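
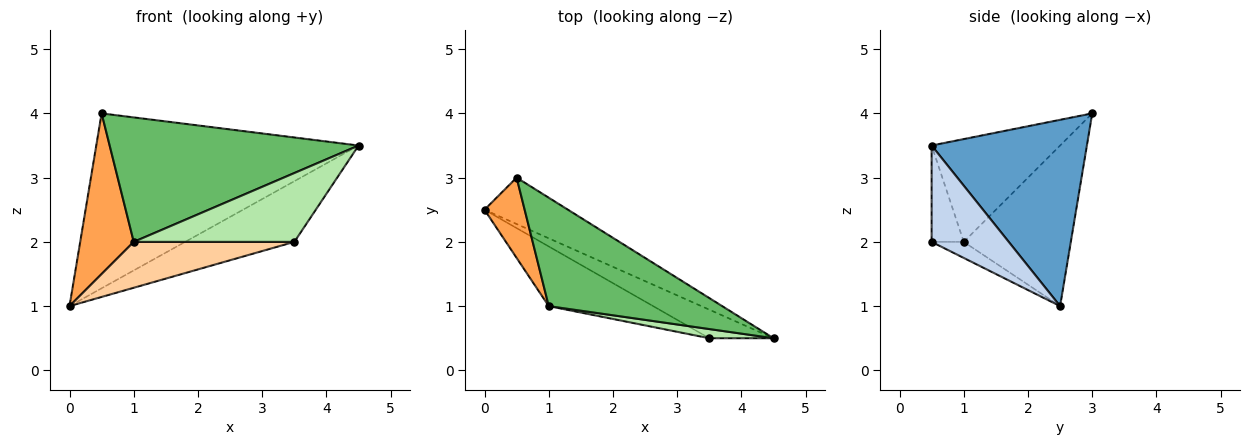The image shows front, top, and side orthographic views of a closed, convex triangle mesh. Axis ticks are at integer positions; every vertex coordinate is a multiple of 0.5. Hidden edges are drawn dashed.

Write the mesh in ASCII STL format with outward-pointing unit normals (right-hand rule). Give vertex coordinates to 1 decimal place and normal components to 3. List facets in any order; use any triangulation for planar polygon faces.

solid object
 facet normal 0.497 0.839 -0.223
  outer loop
   vertex 0.5 3.0 4.0
   vertex 4.5 0.5 3.5
   vertex 0.0 2.5 1.0
  endloop
 endfacet
 facet normal 0.538 0.763 -0.359
  outer loop
   vertex 3.5 0.5 2.0
   vertex 0.0 2.5 1.0
   vertex 4.5 0.5 3.5
  endloop
 endfacet
 facet normal -0.873 -0.436 0.218
  outer loop
   vertex 1.0 1.0 2.0
   vertex 0.5 3.0 4.0
   vertex 0.0 2.5 1.0
  endloop
 endfacet
 facet normal -0.121 -0.605 -0.787
  outer loop
   vertex 1.0 1.0 2.0
   vertex 0.0 2.5 1.0
   vertex 3.5 0.5 2.0
  endloop
 endfacet
 facet normal -0.363 -0.703 0.612
  outer loop
   vertex 1.0 1.0 2.0
   vertex 4.5 0.5 3.5
   vertex 0.5 3.0 4.0
  endloop
 endfacet
 facet normal -0.194 -0.972 0.130
  outer loop
   vertex 1.0 1.0 2.0
   vertex 3.5 0.5 2.0
   vertex 4.5 0.5 3.5
  endloop
 endfacet
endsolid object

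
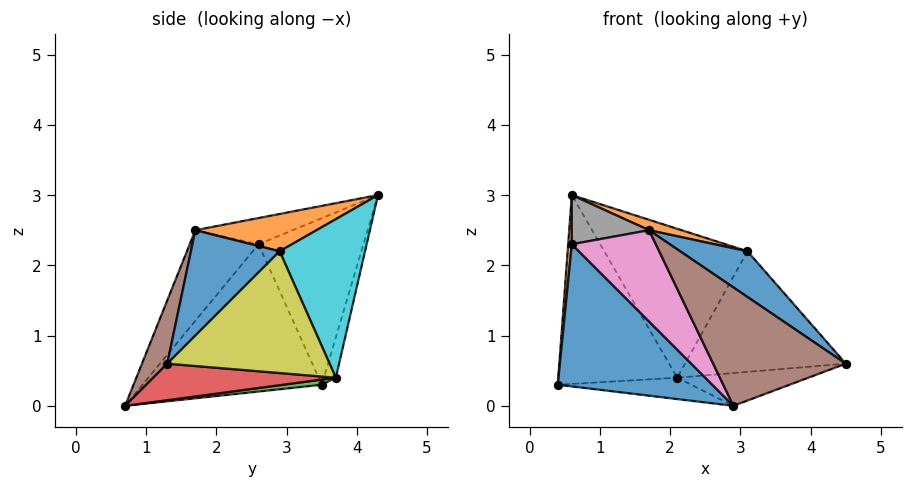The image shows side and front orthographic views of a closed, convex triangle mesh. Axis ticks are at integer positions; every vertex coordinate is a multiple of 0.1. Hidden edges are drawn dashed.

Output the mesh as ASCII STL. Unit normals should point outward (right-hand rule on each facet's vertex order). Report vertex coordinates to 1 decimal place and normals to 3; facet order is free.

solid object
 facet normal -0.740 -0.638 -0.213
  outer loop
   vertex 0.6 2.6 2.3
   vertex 0.4 3.5 0.3
   vertex 2.9 0.7 0.0
  endloop
 endfacet
 facet normal -0.996 -0.035 0.084
  outer loop
   vertex 0.6 2.6 2.3
   vertex 0.6 4.3 3.0
   vertex 0.4 3.5 0.3
  endloop
 endfacet
 facet normal 0.041 0.143 -0.989
  outer loop
   vertex 2.1 3.7 0.4
   vertex 2.9 0.7 0.0
   vertex 0.4 3.5 0.3
  endloop
 endfacet
 facet normal 0.278 0.199 -0.940
  outer loop
   vertex 2.1 3.7 0.4
   vertex 4.5 1.3 0.6
   vertex 2.9 0.7 0.0
  endloop
 endfacet
 facet normal -0.096 0.956 -0.276
  outer loop
   vertex 2.1 3.7 0.4
   vertex 0.4 3.5 0.3
   vertex 0.6 4.3 3.0
  endloop
 endfacet
 facet normal 0.169 -0.885 0.435
  outer loop
   vertex 1.7 1.7 2.5
   vertex 2.9 0.7 0.0
   vertex 4.5 1.3 0.6
  endloop
 endfacet
 facet normal -0.634 -0.773 0.005
  outer loop
   vertex 1.7 1.7 2.5
   vertex 0.6 2.6 2.3
   vertex 2.9 0.7 0.0
  endloop
 endfacet
 facet normal -0.432 -0.343 0.834
  outer loop
   vertex 1.7 1.7 2.5
   vertex 0.6 4.3 3.0
   vertex 0.6 2.6 2.3
  endloop
 endfacet
 facet normal 0.708 0.701 -0.082
  outer loop
   vertex 3.1 2.9 2.2
   vertex 4.5 1.3 0.6
   vertex 2.1 3.7 0.4
  endloop
 endfacet
 facet normal 0.510 0.855 0.097
  outer loop
   vertex 3.1 2.9 2.2
   vertex 2.1 3.7 0.4
   vertex 0.6 4.3 3.0
  endloop
 endfacet
 facet normal 0.485 -0.368 0.793
  outer loop
   vertex 3.1 2.9 2.2
   vertex 1.7 1.7 2.5
   vertex 4.5 1.3 0.6
  endloop
 endfacet
 facet normal 0.267 -0.072 0.961
  outer loop
   vertex 3.1 2.9 2.2
   vertex 0.6 4.3 3.0
   vertex 1.7 1.7 2.5
  endloop
 endfacet
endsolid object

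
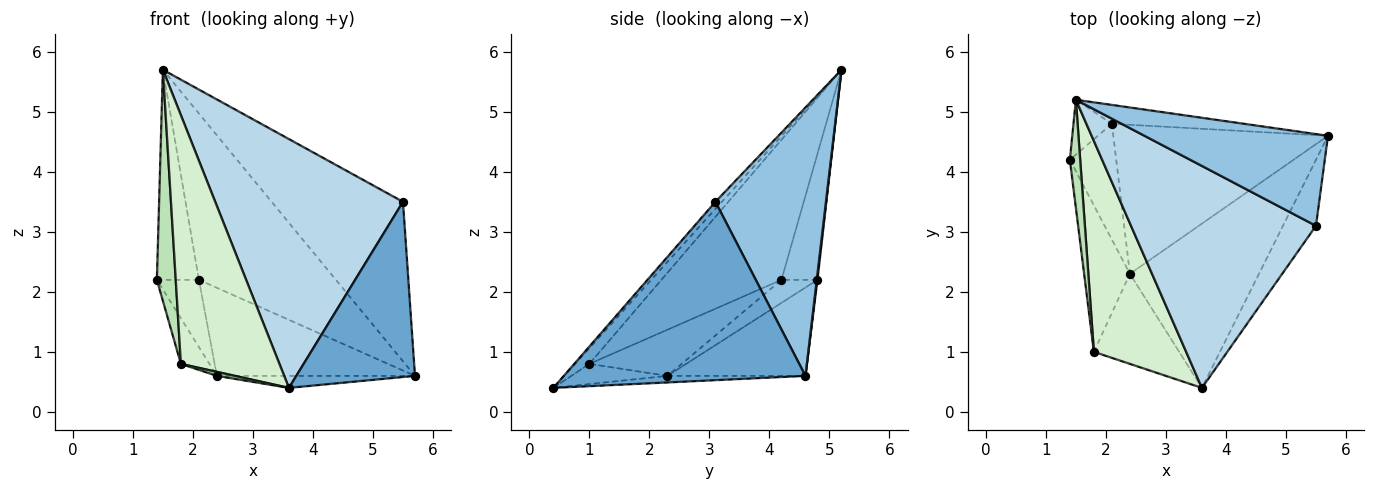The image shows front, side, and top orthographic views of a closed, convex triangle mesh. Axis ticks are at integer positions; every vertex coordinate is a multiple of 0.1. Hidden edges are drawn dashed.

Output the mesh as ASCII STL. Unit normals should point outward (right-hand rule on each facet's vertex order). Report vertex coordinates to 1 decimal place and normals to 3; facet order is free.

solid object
 facet normal 0.885 -0.435 -0.164
  outer loop
   vertex 5.5 3.1 3.5
   vertex 3.6 0.4 0.4
   vertex 5.7 4.6 0.6
  endloop
 endfacet
 facet normal 0.589 0.700 0.403
  outer loop
   vertex 5.5 3.1 3.5
   vertex 5.7 4.6 0.6
   vertex 1.5 5.2 5.7
  endloop
 endfacet
 facet normal -0.026 -0.746 0.665
  outer loop
   vertex 5.5 3.1 3.5
   vertex 1.5 5.2 5.7
   vertex 3.6 0.4 0.4
  endloop
 endfacet
 facet normal -0.051 0.073 -0.996
  outer loop
   vertex 2.4 2.3 0.6
   vertex 5.7 4.6 0.6
   vertex 3.6 0.4 0.4
  endloop
 endfacet
 facet normal -0.638 0.745 -0.195
  outer loop
   vertex 2.1 4.8 2.2
   vertex 1.4 4.2 2.2
   vertex 1.5 5.2 5.7
  endloop
 endfacet
 facet normal 0.005 0.994 -0.113
  outer loop
   vertex 2.1 4.8 2.2
   vertex 1.5 5.2 5.7
   vertex 5.7 4.6 0.6
  endloop
 endfacet
 facet normal -0.395 0.461 -0.795
  outer loop
   vertex 2.1 4.8 2.2
   vertex 2.4 2.3 0.6
   vertex 1.4 4.2 2.2
  endloop
 endfacet
 facet normal -0.334 0.479 -0.812
  outer loop
   vertex 2.1 4.8 2.2
   vertex 5.7 4.6 0.6
   vertex 2.4 2.3 0.6
  endloop
 endfacet
 facet normal -0.693 0.214 -0.688
  outer loop
   vertex 1.8 1.0 0.8
   vertex 1.4 4.2 2.2
   vertex 2.4 2.3 0.6
  endloop
 endfacet
 facet normal -0.230 -0.043 -0.972
  outer loop
   vertex 1.8 1.0 0.8
   vertex 2.4 2.3 0.6
   vertex 3.6 0.4 0.4
  endloop
 endfacet
 facet normal -0.985 -0.155 0.072
  outer loop
   vertex 1.8 1.0 0.8
   vertex 1.5 5.2 5.7
   vertex 1.4 4.2 2.2
  endloop
 endfacet
 facet normal -0.110 -0.758 0.643
  outer loop
   vertex 1.8 1.0 0.8
   vertex 3.6 0.4 0.4
   vertex 1.5 5.2 5.7
  endloop
 endfacet
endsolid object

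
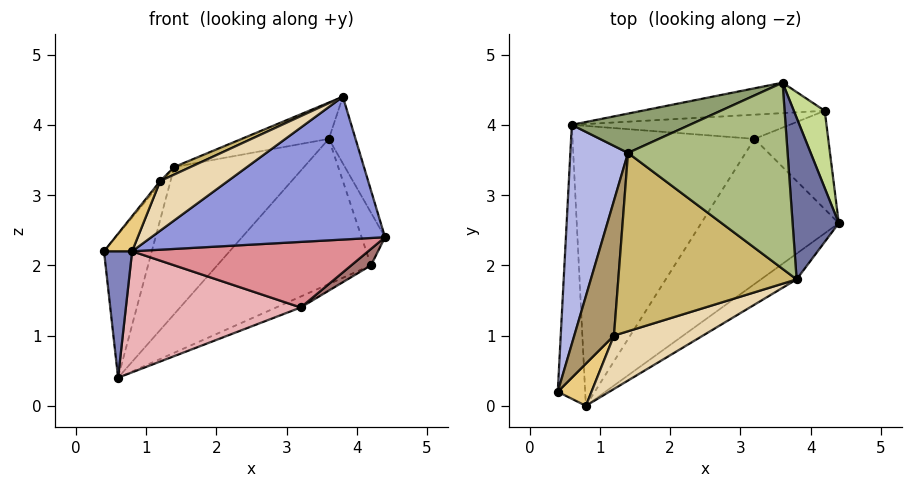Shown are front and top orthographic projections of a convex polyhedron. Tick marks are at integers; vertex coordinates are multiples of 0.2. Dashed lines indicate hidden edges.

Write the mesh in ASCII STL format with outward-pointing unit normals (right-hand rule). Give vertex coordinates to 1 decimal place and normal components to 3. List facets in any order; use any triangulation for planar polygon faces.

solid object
 facet normal 0.932 0.138 0.335
  outer loop
   vertex 3.8 1.8 4.4
   vertex 4.4 2.6 2.4
   vertex 3.6 4.6 3.8
  endloop
 endfacet
 facet normal -0.205 -0.410 -0.889
  outer loop
   vertex 0.8 0.0 2.2
   vertex 0.4 0.2 2.2
   vertex 0.6 4.0 0.4
  endloop
 endfacet
 facet normal 0.585 -0.798 -0.144
  outer loop
   vertex 0.8 0.0 2.2
   vertex 4.4 2.6 2.4
   vertex 3.8 1.8 4.4
  endloop
 endfacet
 facet normal -0.944 0.180 0.276
  outer loop
   vertex 1.4 3.6 3.4
   vertex 0.6 4.0 0.4
   vertex 0.4 0.2 2.2
  endloop
 endfacet
 facet normal -0.437 0.869 0.232
  outer loop
   vertex 1.4 3.6 3.4
   vertex 3.6 4.6 3.8
   vertex 0.6 4.0 0.4
  endloop
 endfacet
 facet normal -0.257 0.185 0.949
  outer loop
   vertex 1.4 3.6 3.4
   vertex 3.8 1.8 4.4
   vertex 3.6 4.6 3.8
  endloop
 endfacet
 facet normal 0.944 0.186 0.273
  outer loop
   vertex 4.2 4.2 2.0
   vertex 3.6 4.6 3.8
   vertex 4.4 2.6 2.4
  endloop
 endfacet
 facet normal 0.037 0.978 -0.205
  outer loop
   vertex 4.2 4.2 2.0
   vertex 0.6 4.0 0.4
   vertex 3.6 4.6 3.8
  endloop
 endfacet
 facet normal -0.786 0.013 0.618
  outer loop
   vertex 1.2 1.0 3.2
   vertex 1.4 3.6 3.4
   vertex 0.4 0.2 2.2
  endloop
 endfacet
 facet normal -0.409 -0.039 0.912
  outer loop
   vertex 1.2 1.0 3.2
   vertex 3.8 1.8 4.4
   vertex 1.4 3.6 3.4
  endloop
 endfacet
 facet normal -0.305 -0.610 0.732
  outer loop
   vertex 1.2 1.0 3.2
   vertex 0.4 0.2 2.2
   vertex 0.8 0.0 2.2
  endloop
 endfacet
 facet normal -0.127 -0.675 0.726
  outer loop
   vertex 1.2 1.0 3.2
   vertex 0.8 0.0 2.2
   vertex 3.8 1.8 4.4
  endloop
 endfacet
 facet normal 0.549 -0.137 -0.824
  outer loop
   vertex 3.2 3.8 1.4
   vertex 4.2 4.2 2.0
   vertex 4.4 2.6 2.4
  endloop
 endfacet
 facet normal 0.357 0.384 -0.851
  outer loop
   vertex 3.2 3.8 1.4
   vertex 0.6 4.0 0.4
   vertex 4.2 4.2 2.0
  endloop
 endfacet
 facet normal 0.329 -0.389 -0.861
  outer loop
   vertex 3.2 3.8 1.4
   vertex 4.4 2.6 2.4
   vertex 0.8 0.0 2.2
  endloop
 endfacet
 facet normal 0.307 -0.378 -0.874
  outer loop
   vertex 3.2 3.8 1.4
   vertex 0.8 0.0 2.2
   vertex 0.6 4.0 0.4
  endloop
 endfacet
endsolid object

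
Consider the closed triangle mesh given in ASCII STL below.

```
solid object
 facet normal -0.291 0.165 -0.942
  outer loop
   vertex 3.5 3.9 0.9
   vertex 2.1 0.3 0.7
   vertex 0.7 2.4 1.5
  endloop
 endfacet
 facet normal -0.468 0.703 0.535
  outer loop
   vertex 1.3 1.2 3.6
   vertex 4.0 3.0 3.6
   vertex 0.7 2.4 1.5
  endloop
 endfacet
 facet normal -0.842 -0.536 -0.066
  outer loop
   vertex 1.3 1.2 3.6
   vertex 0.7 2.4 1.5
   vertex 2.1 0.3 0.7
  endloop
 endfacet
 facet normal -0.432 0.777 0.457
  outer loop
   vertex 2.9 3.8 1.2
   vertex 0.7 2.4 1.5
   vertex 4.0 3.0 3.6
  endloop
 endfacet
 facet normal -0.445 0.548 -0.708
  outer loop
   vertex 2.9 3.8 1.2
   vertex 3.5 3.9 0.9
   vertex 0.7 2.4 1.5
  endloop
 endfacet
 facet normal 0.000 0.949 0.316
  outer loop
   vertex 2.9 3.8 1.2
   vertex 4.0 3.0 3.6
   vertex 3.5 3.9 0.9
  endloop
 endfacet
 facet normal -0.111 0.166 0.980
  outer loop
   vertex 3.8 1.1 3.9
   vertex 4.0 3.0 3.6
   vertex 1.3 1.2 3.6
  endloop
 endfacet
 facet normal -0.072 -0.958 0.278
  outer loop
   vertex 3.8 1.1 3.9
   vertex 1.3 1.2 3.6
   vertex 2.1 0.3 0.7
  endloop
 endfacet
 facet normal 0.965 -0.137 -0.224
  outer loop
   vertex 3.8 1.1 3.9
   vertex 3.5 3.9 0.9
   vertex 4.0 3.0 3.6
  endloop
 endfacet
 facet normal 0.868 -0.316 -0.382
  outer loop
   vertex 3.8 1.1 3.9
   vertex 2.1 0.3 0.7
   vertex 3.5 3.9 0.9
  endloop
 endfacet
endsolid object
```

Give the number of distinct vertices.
7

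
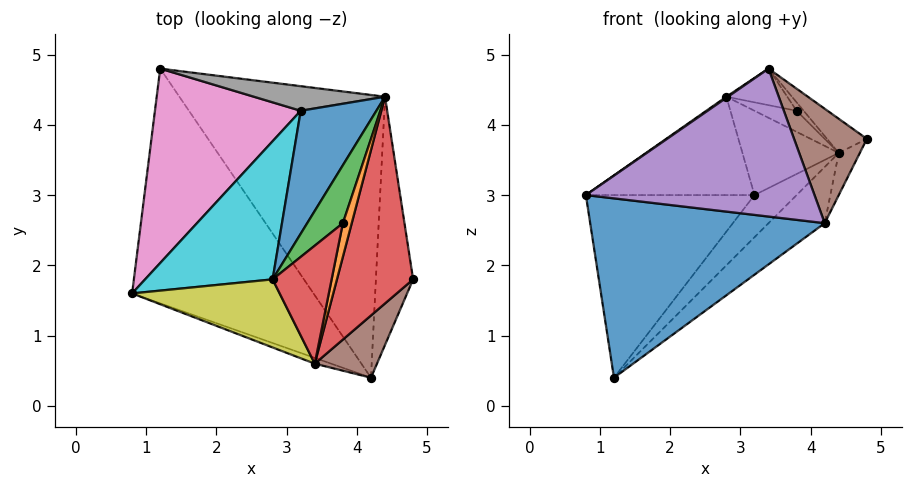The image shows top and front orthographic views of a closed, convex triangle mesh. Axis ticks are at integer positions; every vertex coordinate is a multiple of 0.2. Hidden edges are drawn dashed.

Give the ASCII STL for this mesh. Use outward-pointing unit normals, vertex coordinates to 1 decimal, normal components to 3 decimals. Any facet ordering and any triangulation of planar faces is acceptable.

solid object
 facet normal -0.294 -0.580 -0.759
  outer loop
   vertex 4.2 0.4 2.6
   vertex 0.8 1.6 3.0
   vertex 1.2 4.8 0.4
  endloop
 endfacet
 facet normal 0.845 0.089 -0.527
  outer loop
   vertex 4.4 4.4 3.6
   vertex 4.8 1.8 3.8
   vertex 4.2 0.4 2.6
  endloop
 endfacet
 facet normal 0.709 0.137 -0.692
  outer loop
   vertex 4.4 4.4 3.6
   vertex 4.2 0.4 2.6
   vertex 1.2 4.8 0.4
  endloop
 endfacet
 facet normal 0.492 0.142 0.859
  outer loop
   vertex 3.4 0.6 4.8
   vertex 4.8 1.8 3.8
   vertex 4.4 4.4 3.6
  endloop
 endfacet
 facet normal -0.336 -0.941 -0.037
  outer loop
   vertex 3.4 0.6 4.8
   vertex 0.8 1.6 3.0
   vertex 4.2 0.4 2.6
  endloop
 endfacet
 facet normal 0.738 -0.593 0.322
  outer loop
   vertex 3.4 0.6 4.8
   vertex 4.2 0.4 2.6
   vertex 4.8 1.8 3.8
  endloop
 endfacet
 facet normal -0.596 0.550 0.585
  outer loop
   vertex 3.2 4.2 3.0
   vertex 1.2 4.8 0.4
   vertex 0.8 1.6 3.0
  endloop
 endfacet
 facet normal -0.368 0.803 0.468
  outer loop
   vertex 3.2 4.2 3.0
   vertex 4.4 4.4 3.6
   vertex 1.2 4.8 0.4
  endloop
 endfacet
 facet normal -0.573 -0.013 0.820
  outer loop
   vertex 2.8 1.8 4.4
   vertex 0.8 1.6 3.0
   vertex 3.4 0.6 4.8
  endloop
 endfacet
 facet normal -0.532 0.491 0.690
  outer loop
   vertex 2.8 1.8 4.4
   vertex 3.2 4.2 3.0
   vertex 0.8 1.6 3.0
  endloop
 endfacet
 facet normal -0.452 0.504 0.736
  outer loop
   vertex 2.8 1.8 4.4
   vertex 4.4 4.4 3.6
   vertex 3.2 4.2 3.0
  endloop
 endfacet
 facet normal 0.236 0.236 0.943
  outer loop
   vertex 3.8 2.6 4.2
   vertex 3.4 0.6 4.8
   vertex 4.4 4.4 3.6
  endloop
 endfacet
 facet normal -0.085 0.341 0.936
  outer loop
   vertex 3.8 2.6 4.2
   vertex 4.4 4.4 3.6
   vertex 2.8 1.8 4.4
  endloop
 endfacet
 facet normal -0.045 0.295 0.954
  outer loop
   vertex 3.8 2.6 4.2
   vertex 2.8 1.8 4.4
   vertex 3.4 0.6 4.8
  endloop
 endfacet
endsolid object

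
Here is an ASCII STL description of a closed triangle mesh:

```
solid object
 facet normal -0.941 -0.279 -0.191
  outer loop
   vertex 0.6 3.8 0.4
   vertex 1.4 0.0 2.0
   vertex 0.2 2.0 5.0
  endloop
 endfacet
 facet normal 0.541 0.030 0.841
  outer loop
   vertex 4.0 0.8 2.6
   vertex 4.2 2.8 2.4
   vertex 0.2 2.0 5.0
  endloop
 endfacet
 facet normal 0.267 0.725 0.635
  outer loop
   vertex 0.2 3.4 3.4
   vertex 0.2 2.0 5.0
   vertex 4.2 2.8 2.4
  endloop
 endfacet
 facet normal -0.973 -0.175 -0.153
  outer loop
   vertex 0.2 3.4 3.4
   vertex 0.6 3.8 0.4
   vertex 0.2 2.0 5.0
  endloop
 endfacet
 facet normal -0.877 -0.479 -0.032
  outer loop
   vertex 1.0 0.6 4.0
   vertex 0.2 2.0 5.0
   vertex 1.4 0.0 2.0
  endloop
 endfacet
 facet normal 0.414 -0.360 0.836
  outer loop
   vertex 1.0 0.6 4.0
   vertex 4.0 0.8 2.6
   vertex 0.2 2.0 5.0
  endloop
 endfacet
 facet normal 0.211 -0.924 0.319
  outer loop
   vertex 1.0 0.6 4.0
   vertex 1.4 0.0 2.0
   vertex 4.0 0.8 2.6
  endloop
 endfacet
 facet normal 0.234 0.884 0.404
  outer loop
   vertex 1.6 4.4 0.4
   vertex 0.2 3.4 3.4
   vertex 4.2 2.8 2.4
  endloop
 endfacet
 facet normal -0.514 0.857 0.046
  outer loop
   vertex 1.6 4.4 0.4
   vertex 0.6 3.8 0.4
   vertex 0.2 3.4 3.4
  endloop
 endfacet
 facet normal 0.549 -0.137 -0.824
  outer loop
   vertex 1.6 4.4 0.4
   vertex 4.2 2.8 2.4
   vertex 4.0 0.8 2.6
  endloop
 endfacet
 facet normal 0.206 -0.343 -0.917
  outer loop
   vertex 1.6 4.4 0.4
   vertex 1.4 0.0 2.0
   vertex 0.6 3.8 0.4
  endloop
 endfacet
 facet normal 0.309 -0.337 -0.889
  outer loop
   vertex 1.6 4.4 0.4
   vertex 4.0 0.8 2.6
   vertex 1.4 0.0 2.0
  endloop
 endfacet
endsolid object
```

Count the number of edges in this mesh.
18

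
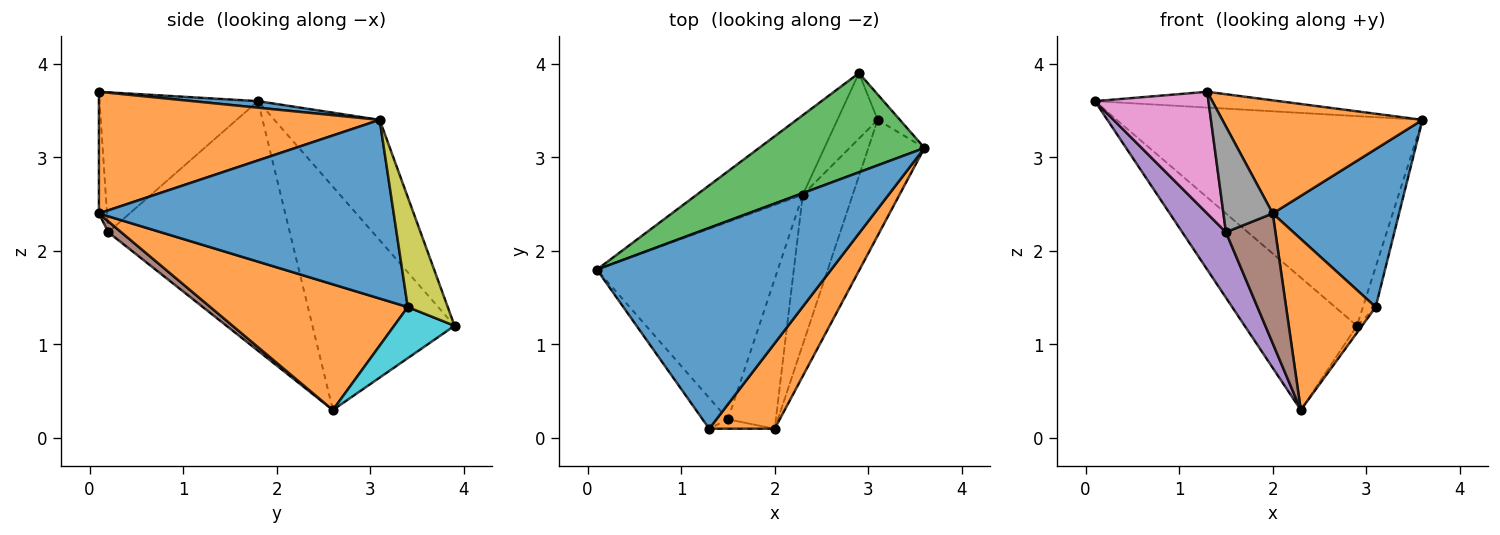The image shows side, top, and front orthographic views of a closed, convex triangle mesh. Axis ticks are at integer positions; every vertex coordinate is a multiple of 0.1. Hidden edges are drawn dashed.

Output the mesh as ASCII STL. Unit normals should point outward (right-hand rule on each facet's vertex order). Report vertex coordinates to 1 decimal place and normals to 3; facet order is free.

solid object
 facet normal 0.028 0.078 0.997
  outer loop
   vertex 1.3 0.1 3.7
   vertex 3.6 3.1 3.4
   vertex 0.1 1.8 3.6
  endloop
 endfacet
 facet normal 0.746 -0.532 0.402
  outer loop
   vertex 1.3 0.1 3.7
   vertex 2.0 0.1 2.4
   vertex 3.6 3.1 3.4
  endloop
 endfacet
 facet normal -0.297 0.863 0.408
  outer loop
   vertex 2.9 3.9 1.2
   vertex 0.1 1.8 3.6
   vertex 3.6 3.1 3.4
  endloop
 endfacet
 facet normal -0.735 0.581 -0.349
  outer loop
   vertex 2.9 3.9 1.2
   vertex 2.3 2.6 0.3
   vertex 0.1 1.8 3.6
  endloop
 endfacet
 facet normal -0.795 -0.191 -0.576
  outer loop
   vertex 1.5 0.2 2.2
   vertex 0.1 1.8 3.6
   vertex 2.3 2.6 0.3
  endloop
 endfacet
 facet normal 0.169 -0.646 -0.745
  outer loop
   vertex 1.5 0.2 2.2
   vertex 2.3 2.6 0.3
   vertex 2.0 0.1 2.4
  endloop
 endfacet
 facet normal -0.804 -0.576 -0.146
  outer loop
   vertex 1.5 0.2 2.2
   vertex 1.3 0.1 3.7
   vertex 0.1 1.8 3.6
  endloop
 endfacet
 facet normal -0.162 -0.983 -0.087
  outer loop
   vertex 1.5 0.2 2.2
   vertex 2.0 0.1 2.4
   vertex 1.3 0.1 3.7
  endloop
 endfacet
 facet normal 0.935 0.299 -0.189
  outer loop
   vertex 3.1 3.4 1.4
   vertex 2.9 3.9 1.2
   vertex 3.6 3.1 3.4
  endloop
 endfacet
 facet normal 0.783 0.066 -0.618
  outer loop
   vertex 3.1 3.4 1.4
   vertex 2.3 2.6 0.3
   vertex 2.9 3.9 1.2
  endloop
 endfacet
 facet normal 0.883 -0.378 -0.278
  outer loop
   vertex 3.1 3.4 1.4
   vertex 3.6 3.1 3.4
   vertex 2.0 0.1 2.4
  endloop
 endfacet
 facet normal 0.856 -0.389 -0.340
  outer loop
   vertex 3.1 3.4 1.4
   vertex 2.0 0.1 2.4
   vertex 2.3 2.6 0.3
  endloop
 endfacet
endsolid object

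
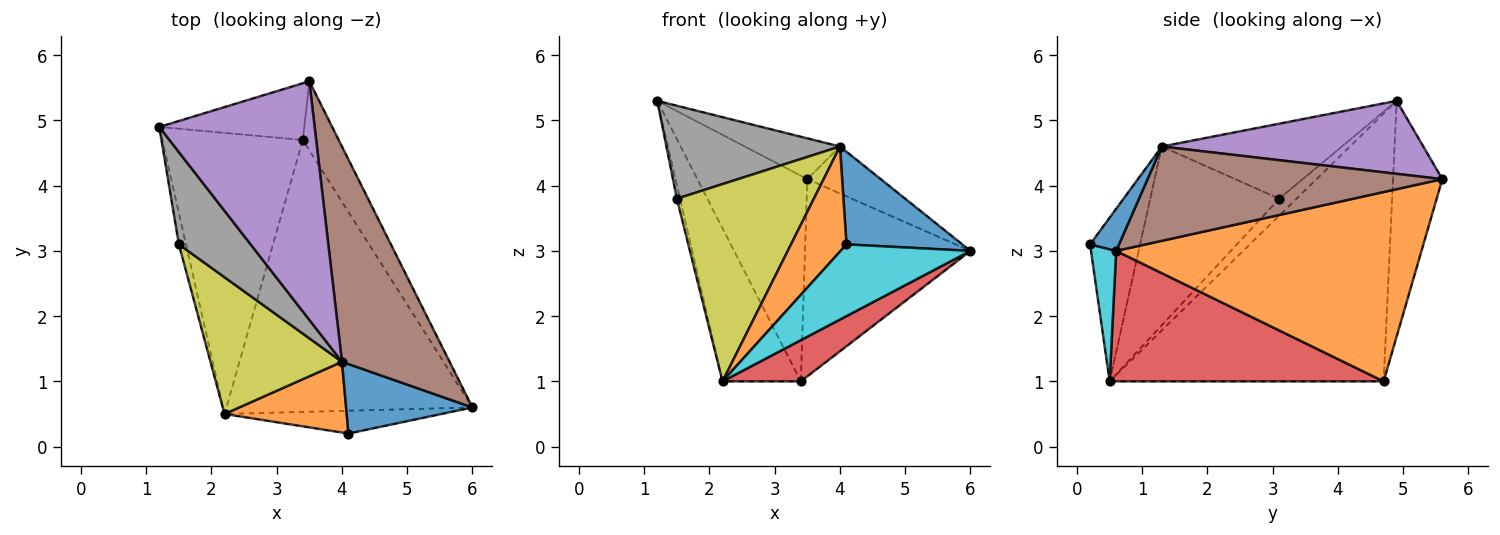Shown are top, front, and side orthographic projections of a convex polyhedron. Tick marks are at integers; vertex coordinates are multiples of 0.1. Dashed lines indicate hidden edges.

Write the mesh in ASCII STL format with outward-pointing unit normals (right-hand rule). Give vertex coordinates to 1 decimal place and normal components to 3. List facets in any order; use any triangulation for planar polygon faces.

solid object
 facet normal -0.397 0.885 -0.244
  outer loop
   vertex 3.4 4.7 1.0
   vertex 1.2 4.9 5.3
   vertex 3.5 5.6 4.1
  endloop
 endfacet
 facet normal 0.867 0.470 -0.164
  outer loop
   vertex 3.4 4.7 1.0
   vertex 3.5 5.6 4.1
   vertex 6.0 0.6 3.0
  endloop
 endfacet
 facet normal -0.858 0.245 -0.451
  outer loop
   vertex 2.2 0.5 1.0
   vertex 1.2 4.9 5.3
   vertex 3.4 4.7 1.0
  endloop
 endfacet
 facet normal 0.464 -0.133 -0.876
  outer loop
   vertex 2.2 0.5 1.0
   vertex 3.4 4.7 1.0
   vertex 6.0 0.6 3.0
  endloop
 endfacet
 facet normal 0.420 0.153 0.894
  outer loop
   vertex 4.0 1.3 4.6
   vertex 3.5 5.6 4.1
   vertex 1.2 4.9 5.3
  endloop
 endfacet
 facet normal 0.650 0.162 0.742
  outer loop
   vertex 4.0 1.3 4.6
   vertex 6.0 0.6 3.0
   vertex 3.5 5.6 4.1
  endloop
 endfacet
 facet normal -0.909 0.167 -0.383
  outer loop
   vertex 1.5 3.1 3.8
   vertex 1.2 4.9 5.3
   vertex 2.2 0.5 1.0
  endloop
 endfacet
 facet normal -0.593 -0.572 0.567
  outer loop
   vertex 1.5 3.1 3.8
   vertex 4.0 1.3 4.6
   vertex 1.2 4.9 5.3
  endloop
 endfacet
 facet normal -0.612 -0.650 0.450
  outer loop
   vertex 1.5 3.1 3.8
   vertex 2.2 0.5 1.0
   vertex 4.0 1.3 4.6
  endloop
 endfacet
 facet normal 0.182 -0.937 -0.298
  outer loop
   vertex 4.1 0.2 3.1
   vertex 2.2 0.5 1.0
   vertex 6.0 0.6 3.0
  endloop
 endfacet
 facet normal 0.196 -0.784 0.588
  outer loop
   vertex 4.1 0.2 3.1
   vertex 6.0 0.6 3.0
   vertex 4.0 1.3 4.6
  endloop
 endfacet
 facet normal -0.599 -0.664 0.447
  outer loop
   vertex 4.1 0.2 3.1
   vertex 4.0 1.3 4.6
   vertex 2.2 0.5 1.0
  endloop
 endfacet
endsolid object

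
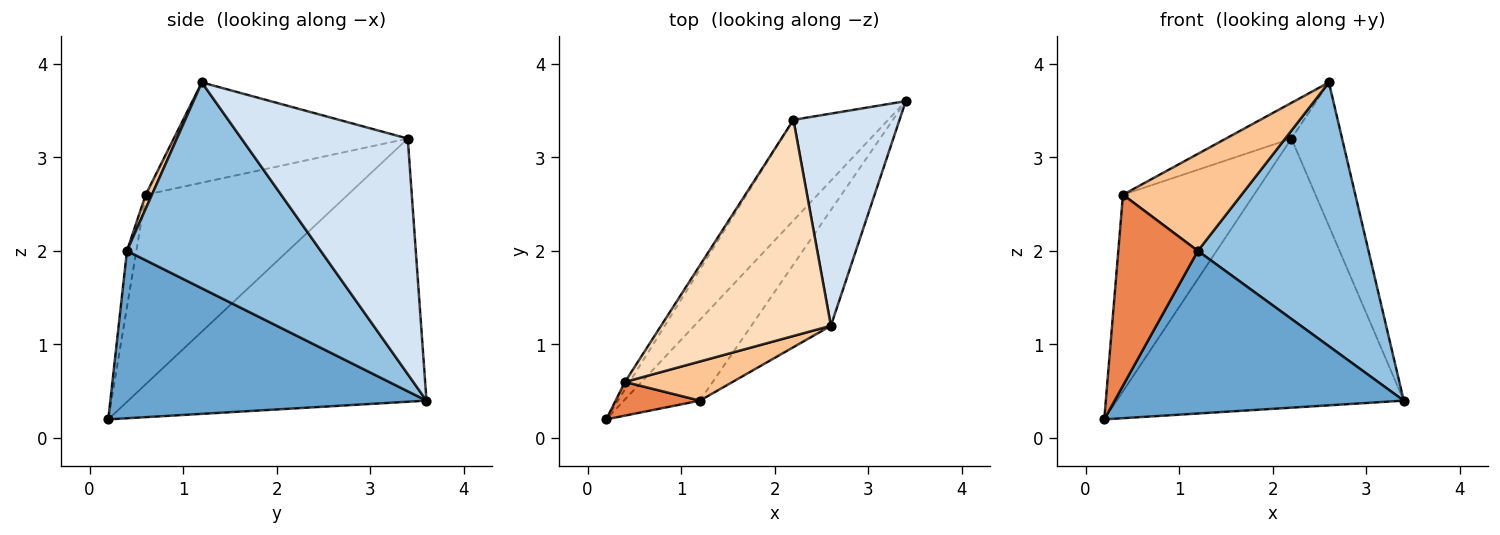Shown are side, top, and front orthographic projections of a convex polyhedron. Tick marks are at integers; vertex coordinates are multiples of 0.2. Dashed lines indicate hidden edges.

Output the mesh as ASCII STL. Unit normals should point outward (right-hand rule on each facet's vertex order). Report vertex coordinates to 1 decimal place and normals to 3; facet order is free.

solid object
 facet normal 0.700 -0.640 -0.318
  outer loop
   vertex 1.2 0.4 2.0
   vertex 0.2 0.2 0.2
   vertex 3.4 3.6 0.4
  endloop
 endfacet
 facet normal 0.721 -0.635 -0.278
  outer loop
   vertex 1.2 0.4 2.0
   vertex 3.4 3.6 0.4
   vertex 2.6 1.2 3.8
  endloop
 endfacet
 facet normal -0.697 0.671 -0.251
  outer loop
   vertex 2.2 3.4 3.2
   vertex 3.4 3.6 0.4
   vertex 0.2 0.2 0.2
  endloop
 endfacet
 facet normal 0.879 0.268 0.396
  outer loop
   vertex 2.2 3.4 3.2
   vertex 2.6 1.2 3.8
   vertex 3.4 3.6 0.4
  endloop
 endfacet
 facet normal -0.115 -0.978 0.173
  outer loop
   vertex 0.4 0.6 2.6
   vertex 0.2 0.2 0.2
   vertex 1.2 0.4 2.0
  endloop
 endfacet
 facet normal -0.839 0.544 -0.021
  outer loop
   vertex 0.4 0.6 2.6
   vertex 2.2 3.4 3.2
   vertex 0.2 0.2 0.2
  endloop
 endfacet
 facet normal 0.049 -0.926 0.374
  outer loop
   vertex 0.4 0.6 2.6
   vertex 1.2 0.4 2.0
   vertex 2.6 1.2 3.8
  endloop
 endfacet
 facet normal -0.503 0.141 0.852
  outer loop
   vertex 0.4 0.6 2.6
   vertex 2.6 1.2 3.8
   vertex 2.2 3.4 3.2
  endloop
 endfacet
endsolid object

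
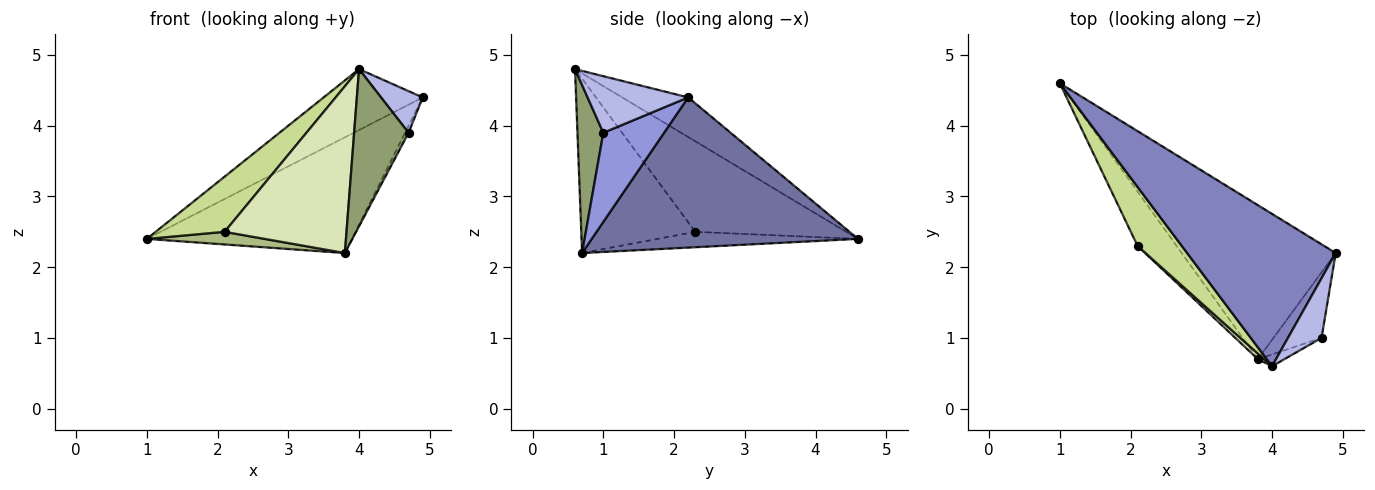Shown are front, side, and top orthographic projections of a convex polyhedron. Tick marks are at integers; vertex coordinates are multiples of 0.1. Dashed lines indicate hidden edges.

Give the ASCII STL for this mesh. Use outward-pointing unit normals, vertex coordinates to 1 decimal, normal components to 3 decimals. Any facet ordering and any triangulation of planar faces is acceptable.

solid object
 facet normal 0.615 0.474 -0.630
  outer loop
   vertex 3.8 0.7 2.2
   vertex 1.0 4.6 2.4
   vertex 4.9 2.2 4.4
  endloop
 endfacet
 facet normal -0.240 0.361 0.901
  outer loop
   vertex 4.0 0.6 4.8
   vertex 4.9 2.2 4.4
   vertex 1.0 4.6 2.4
  endloop
 endfacet
 facet normal 0.879 0.051 -0.474
  outer loop
   vertex 4.7 1.0 3.9
   vertex 3.8 0.7 2.2
   vertex 4.9 2.2 4.4
  endloop
 endfacet
 facet normal 0.810 -0.335 0.481
  outer loop
   vertex 4.7 1.0 3.9
   vertex 4.9 2.2 4.4
   vertex 4.0 0.6 4.8
  endloop
 endfacet
 facet normal 0.428 -0.901 -0.068
  outer loop
   vertex 4.7 1.0 3.9
   vertex 4.0 0.6 4.8
   vertex 3.8 0.7 2.2
  endloop
 endfacet
 facet normal -0.359 -0.211 -0.909
  outer loop
   vertex 2.1 2.3 2.5
   vertex 1.0 4.6 2.4
   vertex 3.8 0.7 2.2
  endloop
 endfacet
 facet normal -0.831 -0.380 0.406
  outer loop
   vertex 2.1 2.3 2.5
   vertex 4.0 0.6 4.8
   vertex 1.0 4.6 2.4
  endloop
 endfacet
 facet normal -0.683 -0.730 0.024
  outer loop
   vertex 2.1 2.3 2.5
   vertex 3.8 0.7 2.2
   vertex 4.0 0.6 4.8
  endloop
 endfacet
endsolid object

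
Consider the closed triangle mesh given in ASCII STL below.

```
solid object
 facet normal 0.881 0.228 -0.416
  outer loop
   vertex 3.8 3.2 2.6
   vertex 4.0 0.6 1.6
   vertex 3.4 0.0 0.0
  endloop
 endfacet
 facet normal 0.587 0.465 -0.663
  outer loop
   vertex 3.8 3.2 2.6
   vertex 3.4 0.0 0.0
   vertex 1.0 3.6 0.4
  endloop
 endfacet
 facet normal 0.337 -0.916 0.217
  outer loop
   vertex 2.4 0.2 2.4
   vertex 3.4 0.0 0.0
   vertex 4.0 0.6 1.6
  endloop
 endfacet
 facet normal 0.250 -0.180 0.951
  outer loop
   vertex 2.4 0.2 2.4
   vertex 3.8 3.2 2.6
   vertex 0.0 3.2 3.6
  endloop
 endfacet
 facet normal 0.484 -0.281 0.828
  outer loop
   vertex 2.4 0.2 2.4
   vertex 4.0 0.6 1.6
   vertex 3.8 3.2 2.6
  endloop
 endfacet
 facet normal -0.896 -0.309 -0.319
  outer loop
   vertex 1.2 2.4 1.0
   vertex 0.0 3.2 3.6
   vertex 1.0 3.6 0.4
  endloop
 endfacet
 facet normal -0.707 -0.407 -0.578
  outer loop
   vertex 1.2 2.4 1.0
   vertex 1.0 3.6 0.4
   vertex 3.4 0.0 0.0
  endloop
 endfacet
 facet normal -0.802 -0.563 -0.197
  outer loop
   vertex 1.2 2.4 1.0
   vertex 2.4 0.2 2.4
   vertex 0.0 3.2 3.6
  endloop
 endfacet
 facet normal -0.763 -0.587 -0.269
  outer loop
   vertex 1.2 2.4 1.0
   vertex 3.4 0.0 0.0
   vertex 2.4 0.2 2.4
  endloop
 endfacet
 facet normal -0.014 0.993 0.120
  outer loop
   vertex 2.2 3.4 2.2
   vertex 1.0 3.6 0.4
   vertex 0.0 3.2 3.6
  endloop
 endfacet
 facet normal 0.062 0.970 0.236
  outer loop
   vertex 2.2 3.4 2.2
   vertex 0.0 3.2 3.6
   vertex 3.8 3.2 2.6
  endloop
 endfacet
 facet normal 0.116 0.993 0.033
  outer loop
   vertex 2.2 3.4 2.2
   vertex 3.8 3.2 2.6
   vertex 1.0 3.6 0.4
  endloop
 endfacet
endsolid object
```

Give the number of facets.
12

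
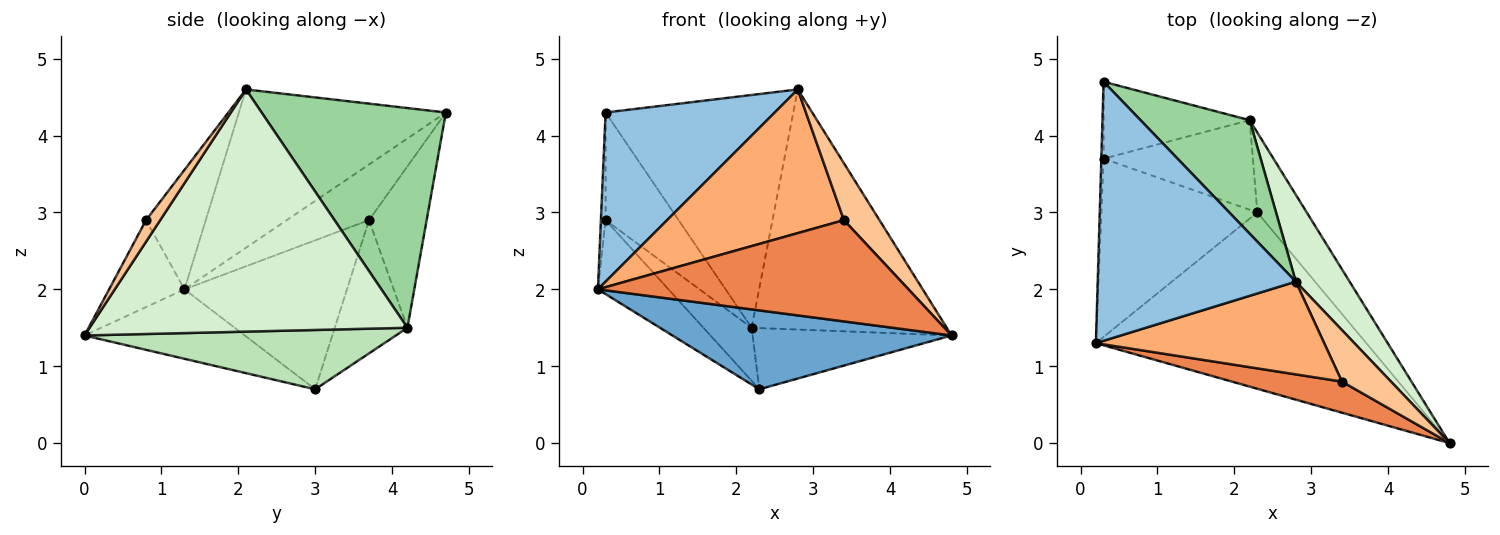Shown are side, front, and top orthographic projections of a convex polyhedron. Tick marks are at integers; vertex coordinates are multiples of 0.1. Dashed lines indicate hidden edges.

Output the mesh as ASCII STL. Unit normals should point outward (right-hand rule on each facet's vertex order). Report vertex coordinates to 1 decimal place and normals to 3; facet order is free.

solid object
 facet normal -0.228 -0.398 -0.889
  outer loop
   vertex 2.3 3.0 0.7
   vertex 4.8 0.0 1.4
   vertex 0.2 1.3 2.0
  endloop
 endfacet
 facet normal -0.556 -0.454 0.696
  outer loop
   vertex 2.8 2.1 4.6
   vertex 0.3 4.7 4.3
   vertex 0.2 1.3 2.0
  endloop
 endfacet
 facet normal -0.998 0.057 -0.041
  outer loop
   vertex 0.3 3.7 2.9
   vertex 0.2 1.3 2.0
   vertex 0.3 4.7 4.3
  endloop
 endfacet
 facet normal -0.661 0.287 -0.693
  outer loop
   vertex 0.3 3.7 2.9
   vertex 2.3 3.0 0.7
   vertex 0.2 1.3 2.0
  endloop
 endfacet
 facet normal -0.226 -0.931 0.286
  outer loop
   vertex 3.4 0.8 2.9
   vertex 0.2 1.3 2.0
   vertex 4.8 0.0 1.4
  endloop
 endfacet
 facet normal -0.273 -0.808 0.522
  outer loop
   vertex 3.4 0.8 2.9
   vertex 2.8 2.1 4.6
   vertex 0.2 1.3 2.0
  endloop
 endfacet
 facet normal 0.283 -0.711 0.644
  outer loop
   vertex 3.4 0.8 2.9
   vertex 4.8 0.0 1.4
   vertex 2.8 2.1 4.6
  endloop
 endfacet
 facet normal -0.540 0.685 -0.489
  outer loop
   vertex 2.2 4.2 1.5
   vertex 0.3 3.7 2.9
   vertex 0.3 4.7 4.3
  endloop
 endfacet
 facet normal -0.609 0.404 -0.682
  outer loop
   vertex 2.2 4.2 1.5
   vertex 2.3 3.0 0.7
   vertex 0.3 3.7 2.9
  endloop
 endfacet
 facet normal 0.662 0.674 0.329
  outer loop
   vertex 2.2 4.2 1.5
   vertex 0.3 4.7 4.3
   vertex 2.8 2.1 4.6
  endloop
 endfacet
 facet normal 0.690 0.441 -0.575
  outer loop
   vertex 2.2 4.2 1.5
   vertex 4.8 0.0 1.4
   vertex 2.3 3.0 0.7
  endloop
 endfacet
 facet normal 0.837 0.514 0.186
  outer loop
   vertex 2.2 4.2 1.5
   vertex 2.8 2.1 4.6
   vertex 4.8 0.0 1.4
  endloop
 endfacet
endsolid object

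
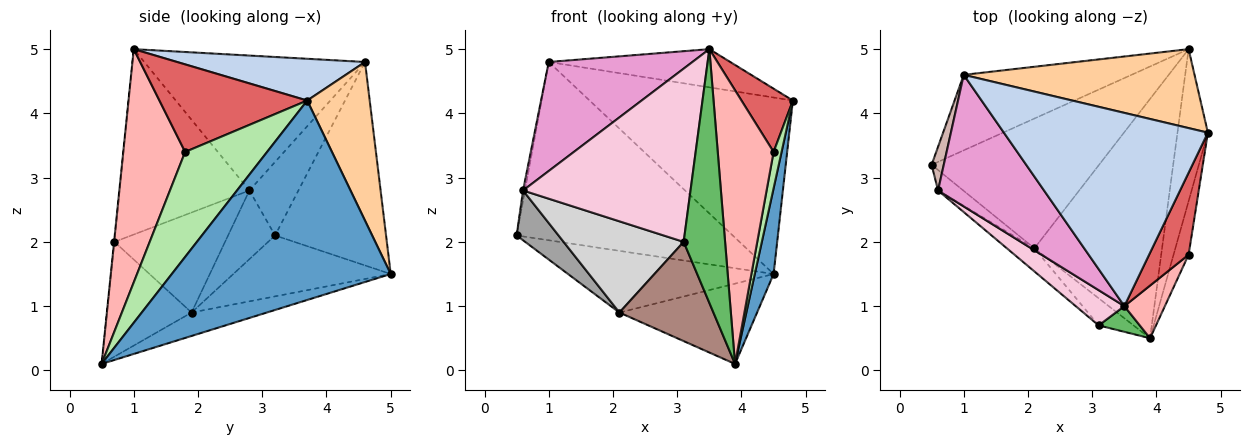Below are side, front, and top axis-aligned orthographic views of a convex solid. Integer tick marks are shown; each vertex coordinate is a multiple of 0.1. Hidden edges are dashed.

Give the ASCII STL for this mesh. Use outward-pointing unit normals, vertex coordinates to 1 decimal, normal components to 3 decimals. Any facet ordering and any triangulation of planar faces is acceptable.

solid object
 facet normal 0.985 -0.085 -0.150
  outer loop
   vertex 4.5 5.0 1.5
   vertex 4.8 3.7 4.2
   vertex 3.9 0.5 0.1
  endloop
 endfacet
 facet normal 0.197 0.190 0.962
  outer loop
   vertex 1.0 4.6 4.8
   vertex 3.5 1.0 5.0
   vertex 4.8 3.7 4.2
  endloop
 endfacet
 facet normal -0.427 0.832 -0.352
  outer loop
   vertex 1.0 4.6 4.8
   vertex 4.5 5.0 1.5
   vertex 0.5 3.2 2.1
  endloop
 endfacet
 facet normal 0.270 0.879 0.393
  outer loop
   vertex 1.0 4.6 4.8
   vertex 4.8 3.7 4.2
   vertex 4.5 5.0 1.5
  endloop
 endfacet
 facet normal -0.009 -0.995 0.101
  outer loop
   vertex 3.1 0.7 2.0
   vertex 3.9 0.5 0.1
   vertex 3.5 1.0 5.0
  endloop
 endfacet
 facet normal 0.985 -0.096 -0.141
  outer loop
   vertex 4.5 1.8 3.4
   vertex 3.9 0.5 0.1
   vertex 4.8 3.7 4.2
  endloop
 endfacet
 facet normal 0.869 -0.302 0.392
  outer loop
   vertex 4.5 1.8 3.4
   vertex 4.8 3.7 4.2
   vertex 3.5 1.0 5.0
  endloop
 endfacet
 facet normal 0.736 -0.665 0.128
  outer loop
   vertex 4.5 1.8 3.4
   vertex 3.5 1.0 5.0
   vertex 3.9 0.5 0.1
  endloop
 endfacet
 facet normal -0.312 0.408 -0.858
  outer loop
   vertex 2.1 1.9 0.9
   vertex 0.5 3.2 2.1
   vertex 4.5 5.0 1.5
  endloop
 endfacet
 facet normal -0.171 0.313 -0.934
  outer loop
   vertex 2.1 1.9 0.9
   vertex 4.5 5.0 1.5
   vertex 3.9 0.5 0.1
  endloop
 endfacet
 facet normal -0.655 -0.729 -0.199
  outer loop
   vertex 2.1 1.9 0.9
   vertex 3.9 0.5 0.1
   vertex 3.1 0.7 2.0
  endloop
 endfacet
 facet normal -0.986 0.038 0.163
  outer loop
   vertex 0.6 2.8 2.8
   vertex 1.0 4.6 4.8
   vertex 0.5 3.2 2.1
  endloop
 endfacet
 facet normal -0.700 -0.456 0.550
  outer loop
   vertex 0.6 2.8 2.8
   vertex 3.5 1.0 5.0
   vertex 1.0 4.6 4.8
  endloop
 endfacet
 facet normal -0.605 -0.780 0.159
  outer loop
   vertex 0.6 2.8 2.8
   vertex 3.1 0.7 2.0
   vertex 3.5 1.0 5.0
  endloop
 endfacet
 facet normal -0.720 -0.642 -0.264
  outer loop
   vertex 0.6 2.8 2.8
   vertex 0.5 3.2 2.1
   vertex 2.1 1.9 0.9
  endloop
 endfacet
 facet normal -0.666 -0.723 -0.183
  outer loop
   vertex 0.6 2.8 2.8
   vertex 2.1 1.9 0.9
   vertex 3.1 0.7 2.0
  endloop
 endfacet
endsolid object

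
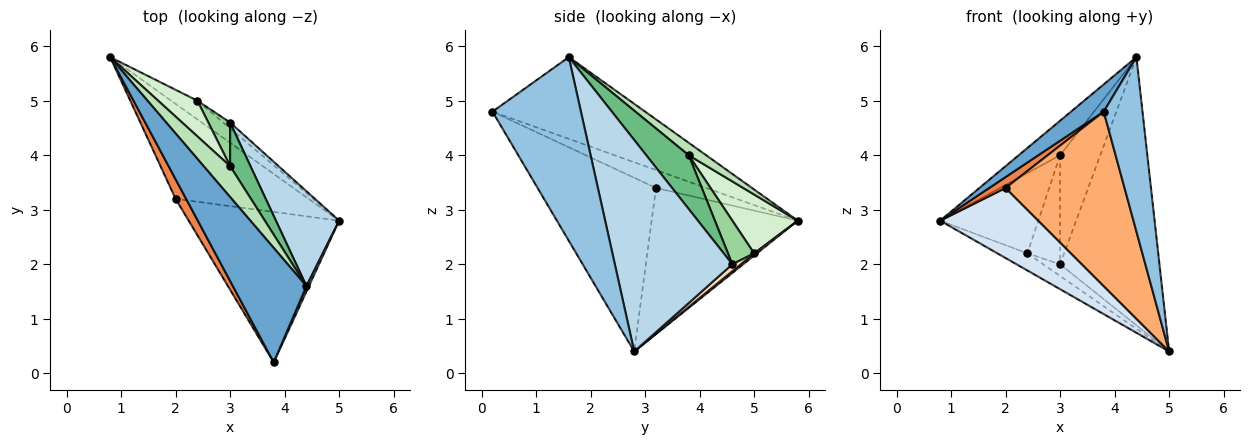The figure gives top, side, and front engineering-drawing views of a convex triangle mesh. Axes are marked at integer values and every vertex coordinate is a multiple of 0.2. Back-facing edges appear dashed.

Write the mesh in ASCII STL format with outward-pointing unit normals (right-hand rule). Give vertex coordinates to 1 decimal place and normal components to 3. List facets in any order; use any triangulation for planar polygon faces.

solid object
 facet normal -0.734 -0.157 0.661
  outer loop
   vertex 4.4 1.6 5.8
   vertex 0.8 5.8 2.8
   vertex 3.8 0.2 4.8
  endloop
 endfacet
 facet normal 0.916 -0.401 0.013
  outer loop
   vertex 4.4 1.6 5.8
   vertex 3.8 0.2 4.8
   vertex 5.0 2.8 0.4
  endloop
 endfacet
 facet normal 0.745 0.629 0.223
  outer loop
   vertex 3.0 4.6 2.0
   vertex 4.4 1.6 5.8
   vertex 5.0 2.8 0.4
  endloop
 endfacet
 facet normal -0.662 -0.445 -0.603
  outer loop
   vertex 2.0 3.2 3.4
   vertex 0.8 5.8 2.8
   vertex 5.0 2.8 0.4
  endloop
 endfacet
 facet normal -0.830 -0.271 0.487
  outer loop
   vertex 2.0 3.2 3.4
   vertex 3.8 0.2 4.8
   vertex 0.8 5.8 2.8
  endloop
 endfacet
 facet normal -0.602 -0.605 -0.521
  outer loop
   vertex 2.0 3.2 3.4
   vertex 5.0 2.8 0.4
   vertex 3.8 0.2 4.8
  endloop
 endfacet
 facet normal 0.061 0.674 -0.736
  outer loop
   vertex 2.4 5.0 2.2
   vertex 5.0 2.8 0.4
   vertex 0.8 5.8 2.8
  endloop
 endfacet
 facet normal 0.408 0.816 -0.408
  outer loop
   vertex 2.4 5.0 2.2
   vertex 3.0 4.6 2.0
   vertex 5.0 2.8 0.4
  endloop
 endfacet
 facet normal 0.700 0.663 0.265
  outer loop
   vertex 3.0 3.8 4.0
   vertex 4.4 1.6 5.8
   vertex 3.0 4.6 2.0
  endloop
 endfacet
 facet normal 0.596 0.745 0.298
  outer loop
   vertex 3.0 3.8 4.0
   vertex 3.0 4.6 2.0
   vertex 2.4 5.0 2.2
  endloop
 endfacet
 facet normal 0.299 0.711 0.636
  outer loop
   vertex 3.0 3.8 4.0
   vertex 0.8 5.8 2.8
   vertex 4.4 1.6 5.8
  endloop
 endfacet
 facet normal 0.520 0.780 0.347
  outer loop
   vertex 3.0 3.8 4.0
   vertex 2.4 5.0 2.2
   vertex 0.8 5.8 2.8
  endloop
 endfacet
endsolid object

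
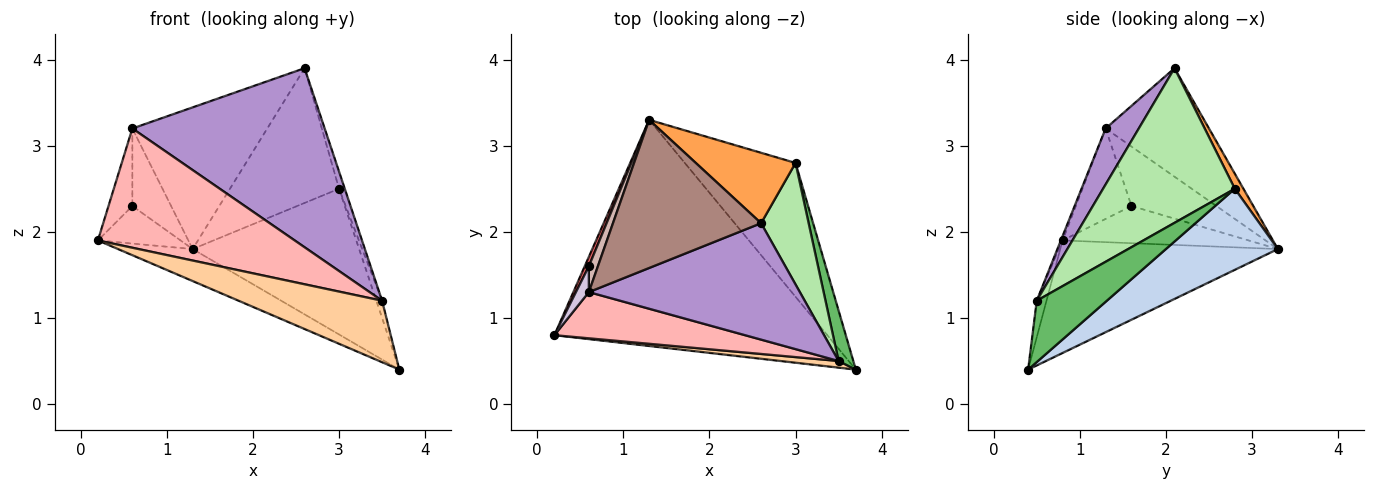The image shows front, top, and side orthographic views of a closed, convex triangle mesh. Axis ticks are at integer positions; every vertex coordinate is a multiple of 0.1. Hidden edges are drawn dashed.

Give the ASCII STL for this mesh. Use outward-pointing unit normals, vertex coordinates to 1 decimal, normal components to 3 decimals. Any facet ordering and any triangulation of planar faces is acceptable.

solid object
 facet normal -0.378 0.130 -0.917
  outer loop
   vertex 1.3 3.3 1.8
   vertex 3.7 0.4 0.4
   vertex 0.2 0.8 1.9
  endloop
 endfacet
 facet normal 0.444 0.660 -0.606
  outer loop
   vertex 3.0 2.8 2.5
   vertex 3.7 0.4 0.4
   vertex 1.3 3.3 1.8
  endloop
 endfacet
 facet normal 0.070 0.884 0.462
  outer loop
   vertex 3.0 2.8 2.5
   vertex 1.3 3.3 1.8
   vertex 2.6 2.1 3.9
  endloop
 endfacet
 facet normal -0.067 -0.992 0.107
  outer loop
   vertex 3.5 0.5 1.2
   vertex 0.2 0.8 1.9
   vertex 3.7 0.4 0.4
  endloop
 endfacet
 facet normal 0.969 0.079 0.232
  outer loop
   vertex 3.5 0.5 1.2
   vertex 3.7 0.4 0.4
   vertex 3.0 2.8 2.5
  endloop
 endfacet
 facet normal 0.955 0.042 0.294
  outer loop
   vertex 3.5 0.5 1.2
   vertex 3.0 2.8 2.5
   vertex 2.6 2.1 3.9
  endloop
 endfacet
 facet normal -0.909 0.404 0.101
  outer loop
   vertex 0.6 1.6 2.3
   vertex 1.3 3.3 1.8
   vertex 0.2 0.8 1.9
  endloop
 endfacet
 facet normal -0.008 -0.932 0.361
  outer loop
   vertex 0.6 1.3 3.2
   vertex 0.2 0.8 1.9
   vertex 3.5 0.5 1.2
  endloop
 endfacet
 facet normal 0.143 -0.830 0.539
  outer loop
   vertex 0.6 1.3 3.2
   vertex 3.5 0.5 1.2
   vertex 2.6 2.1 3.9
  endloop
 endfacet
 facet normal -0.911 0.391 0.130
  outer loop
   vertex 0.6 1.3 3.2
   vertex 0.6 1.6 2.3
   vertex 0.2 0.8 1.9
  endloop
 endfacet
 facet normal -0.468 0.611 0.639
  outer loop
   vertex 0.6 1.3 3.2
   vertex 2.6 2.1 3.9
   vertex 1.3 3.3 1.8
  endloop
 endfacet
 facet normal -0.901 0.411 0.137
  outer loop
   vertex 0.6 1.3 3.2
   vertex 1.3 3.3 1.8
   vertex 0.6 1.6 2.3
  endloop
 endfacet
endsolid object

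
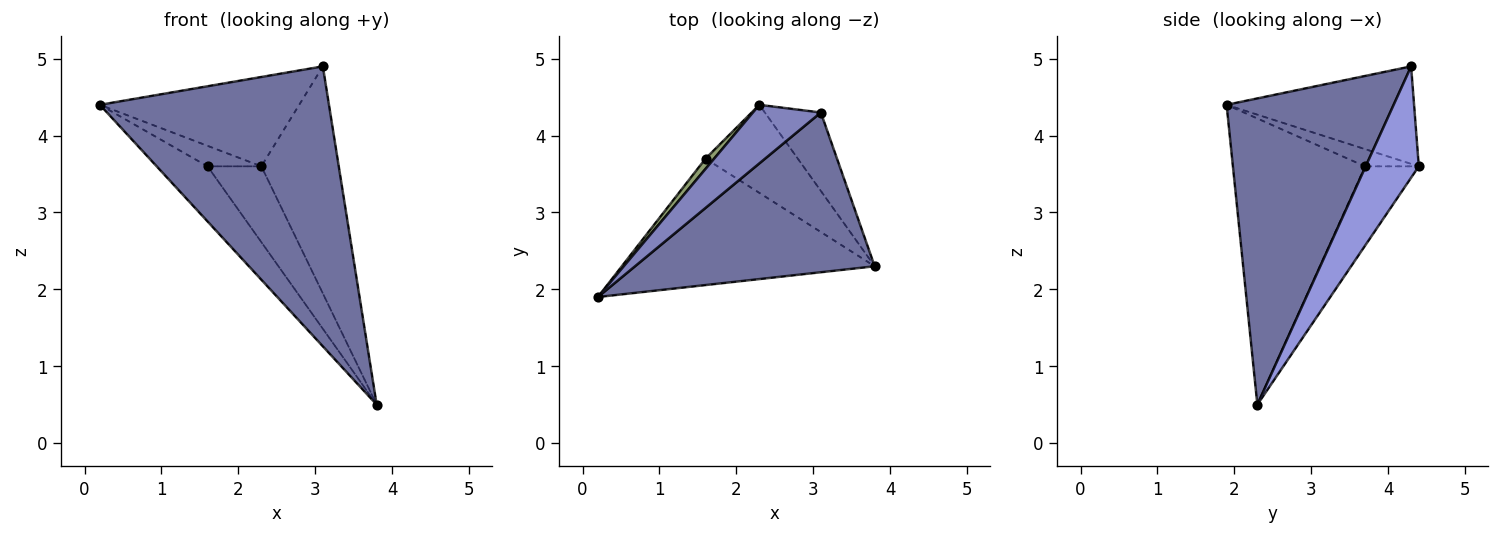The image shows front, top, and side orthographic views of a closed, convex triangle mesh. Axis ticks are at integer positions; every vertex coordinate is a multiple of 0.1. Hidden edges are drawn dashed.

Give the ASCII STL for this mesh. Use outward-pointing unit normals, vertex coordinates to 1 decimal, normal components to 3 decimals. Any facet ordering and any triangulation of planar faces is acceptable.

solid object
 facet normal 0.535 -0.734 0.419
  outer loop
   vertex 3.1 4.3 4.9
   vertex 0.2 1.9 4.4
   vertex 3.8 2.3 0.5
  endloop
 endfacet
 facet normal -0.618 0.657 0.431
  outer loop
   vertex 3.1 4.3 4.9
   vertex 2.3 4.4 3.6
   vertex 0.2 1.9 4.4
  endloop
 endfacet
 facet normal 0.544 0.793 -0.274
  outer loop
   vertex 3.1 4.3 4.9
   vertex 3.8 2.3 0.5
   vertex 2.3 4.4 3.6
  endloop
 endfacet
 facet normal -0.720 0.277 -0.636
  outer loop
   vertex 1.6 3.7 3.6
   vertex 3.8 2.3 0.5
   vertex 0.2 1.9 4.4
  endloop
 endfacet
 facet normal -0.667 0.667 0.333
  outer loop
   vertex 1.6 3.7 3.6
   vertex 0.2 1.9 4.4
   vertex 2.3 4.4 3.6
  endloop
 endfacet
 facet normal -0.546 0.546 -0.635
  outer loop
   vertex 1.6 3.7 3.6
   vertex 2.3 4.4 3.6
   vertex 3.8 2.3 0.5
  endloop
 endfacet
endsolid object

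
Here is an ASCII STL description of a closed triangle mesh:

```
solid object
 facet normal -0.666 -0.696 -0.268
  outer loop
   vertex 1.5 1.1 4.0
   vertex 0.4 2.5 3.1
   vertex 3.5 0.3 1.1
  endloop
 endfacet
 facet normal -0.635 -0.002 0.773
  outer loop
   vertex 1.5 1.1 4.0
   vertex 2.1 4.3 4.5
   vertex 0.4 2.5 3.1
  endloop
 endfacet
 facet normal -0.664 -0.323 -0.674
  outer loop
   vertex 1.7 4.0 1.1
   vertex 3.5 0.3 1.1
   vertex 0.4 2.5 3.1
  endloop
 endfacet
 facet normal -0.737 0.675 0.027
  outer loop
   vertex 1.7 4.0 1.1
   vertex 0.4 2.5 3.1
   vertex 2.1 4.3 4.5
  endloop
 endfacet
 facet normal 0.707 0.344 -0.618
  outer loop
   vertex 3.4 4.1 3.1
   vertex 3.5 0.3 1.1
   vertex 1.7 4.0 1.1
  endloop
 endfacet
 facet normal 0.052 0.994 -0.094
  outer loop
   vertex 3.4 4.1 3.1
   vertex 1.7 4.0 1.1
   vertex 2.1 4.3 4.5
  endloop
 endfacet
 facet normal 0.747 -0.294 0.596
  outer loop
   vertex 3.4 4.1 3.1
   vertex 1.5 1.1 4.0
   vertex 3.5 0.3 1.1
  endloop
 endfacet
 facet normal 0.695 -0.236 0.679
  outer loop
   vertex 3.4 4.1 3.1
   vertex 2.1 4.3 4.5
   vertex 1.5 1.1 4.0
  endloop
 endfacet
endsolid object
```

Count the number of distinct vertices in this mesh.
6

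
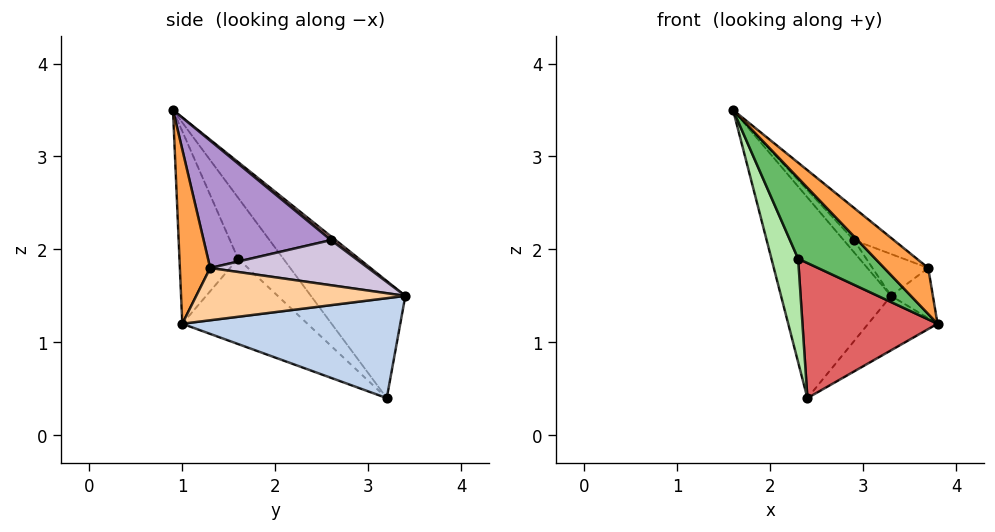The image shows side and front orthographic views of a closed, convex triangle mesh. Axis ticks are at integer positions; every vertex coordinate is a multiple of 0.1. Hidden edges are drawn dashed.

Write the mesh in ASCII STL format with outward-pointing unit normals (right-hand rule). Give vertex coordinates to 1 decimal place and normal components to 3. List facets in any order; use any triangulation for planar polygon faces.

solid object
 facet normal -0.606 0.706 0.367
  outer loop
   vertex 2.4 3.2 0.4
   vertex 1.6 0.9 3.5
   vertex 3.3 3.4 1.5
  endloop
 endfacet
 facet normal 0.732 0.233 -0.641
  outer loop
   vertex 2.4 3.2 0.4
   vertex 3.3 3.4 1.5
   vertex 3.8 1.0 1.2
  endloop
 endfacet
 facet normal 0.506 -0.735 0.452
  outer loop
   vertex 3.7 1.3 1.8
   vertex 1.6 0.9 3.5
   vertex 3.8 1.0 1.2
  endloop
 endfacet
 facet normal 0.978 0.196 0.065
  outer loop
   vertex 3.7 1.3 1.8
   vertex 3.8 1.0 1.2
   vertex 3.3 3.4 1.5
  endloop
 endfacet
 facet normal -0.516 -0.679 -0.523
  outer loop
   vertex 2.3 1.6 1.9
   vertex 3.8 1.0 1.2
   vertex 1.6 0.9 3.5
  endloop
 endfacet
 facet normal -0.739 -0.436 -0.514
  outer loop
   vertex 2.3 1.6 1.9
   vertex 1.6 0.9 3.5
   vertex 2.4 3.2 0.4
  endloop
 endfacet
 facet normal -0.524 -0.565 -0.638
  outer loop
   vertex 2.3 1.6 1.9
   vertex 2.4 3.2 0.4
   vertex 3.8 1.0 1.2
  endloop
 endfacet
 facet normal 0.231 0.507 0.830
  outer loop
   vertex 2.9 2.6 2.1
   vertex 3.3 3.4 1.5
   vertex 1.6 0.9 3.5
  endloop
 endfacet
 facet normal 0.596 0.187 0.781
  outer loop
   vertex 2.9 2.6 2.1
   vertex 1.6 0.9 3.5
   vertex 3.7 1.3 1.8
  endloop
 endfacet
 facet normal 0.643 0.227 0.731
  outer loop
   vertex 2.9 2.6 2.1
   vertex 3.7 1.3 1.8
   vertex 3.3 3.4 1.5
  endloop
 endfacet
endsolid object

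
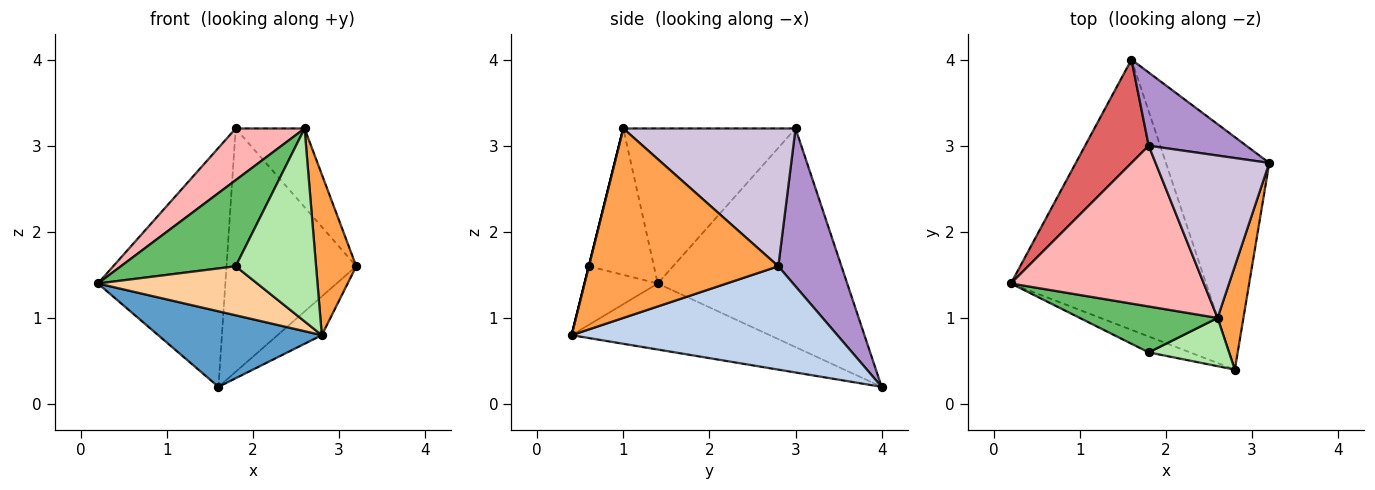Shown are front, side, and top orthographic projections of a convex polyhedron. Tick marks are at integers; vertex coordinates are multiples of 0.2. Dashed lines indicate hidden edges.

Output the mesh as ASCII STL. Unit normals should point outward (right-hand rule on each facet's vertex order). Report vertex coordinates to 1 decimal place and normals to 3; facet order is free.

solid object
 facet normal -0.310 -0.256 -0.916
  outer loop
   vertex 1.6 4.0 0.2
   vertex 2.8 0.4 0.8
   vertex 0.2 1.4 1.4
  endloop
 endfacet
 facet normal 0.702 0.117 -0.702
  outer loop
   vertex 1.6 4.0 0.2
   vertex 3.2 2.8 1.6
   vertex 2.8 0.4 0.8
  endloop
 endfacet
 facet normal 0.970 -0.206 0.132
  outer loop
   vertex 2.6 1.0 3.2
   vertex 2.8 0.4 0.8
   vertex 3.2 2.8 1.6
  endloop
 endfacet
 facet normal -0.400 -0.872 -0.283
  outer loop
   vertex 1.8 0.6 1.6
   vertex 0.2 1.4 1.4
   vertex 2.8 0.4 0.8
  endloop
 endfacet
 facet normal -0.447 -0.789 0.421
  outer loop
   vertex 1.8 0.6 1.6
   vertex 2.6 1.0 3.2
   vertex 0.2 1.4 1.4
  endloop
 endfacet
 facet normal 0.000 -0.970 0.243
  outer loop
   vertex 1.8 0.6 1.6
   vertex 2.8 0.4 0.8
   vertex 2.6 1.0 3.2
  endloop
 endfacet
 facet normal -0.807 0.543 0.235
  outer loop
   vertex 1.8 3.0 3.2
   vertex 1.6 4.0 0.2
   vertex 0.2 1.4 1.4
  endloop
 endfacet
 facet normal -0.608 -0.243 0.756
  outer loop
   vertex 1.8 3.0 3.2
   vertex 0.2 1.4 1.4
   vertex 2.6 1.0 3.2
  endloop
 endfacet
 facet normal 0.422 0.868 0.261
  outer loop
   vertex 1.8 3.0 3.2
   vertex 3.2 2.8 1.6
   vertex 1.6 4.0 0.2
  endloop
 endfacet
 facet normal 0.737 0.295 0.608
  outer loop
   vertex 1.8 3.0 3.2
   vertex 2.6 1.0 3.2
   vertex 3.2 2.8 1.6
  endloop
 endfacet
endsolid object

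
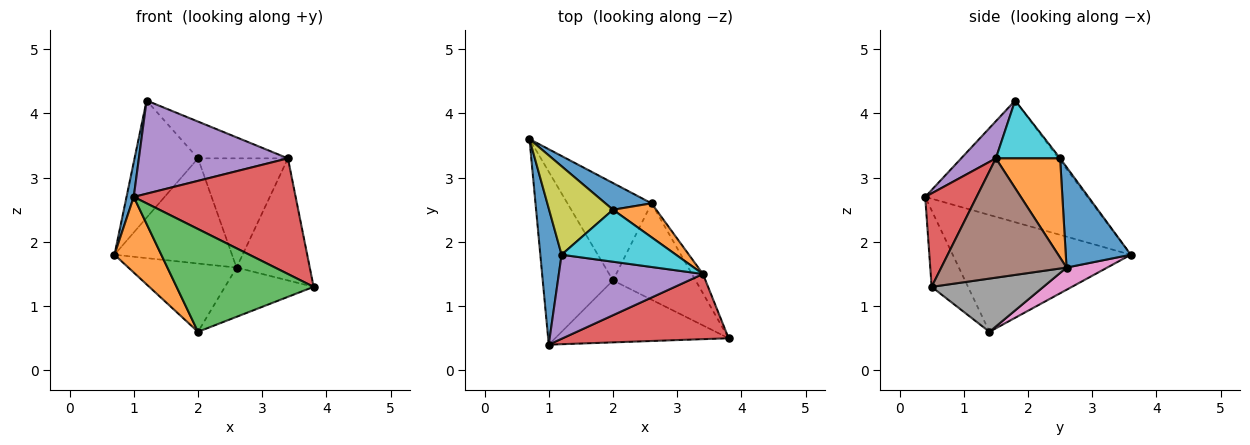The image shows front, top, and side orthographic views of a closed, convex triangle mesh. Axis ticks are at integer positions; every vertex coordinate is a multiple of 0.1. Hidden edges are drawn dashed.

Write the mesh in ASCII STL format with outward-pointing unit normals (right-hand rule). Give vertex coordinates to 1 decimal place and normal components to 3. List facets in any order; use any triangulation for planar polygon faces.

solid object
 facet normal -0.984 -0.044 0.172
  outer loop
   vertex 1.2 1.8 4.2
   vertex 0.7 3.6 1.8
   vertex 1.0 0.4 2.7
  endloop
 endfacet
 facet normal -0.836 -0.220 -0.503
  outer loop
   vertex 2.0 1.4 0.6
   vertex 1.0 0.4 2.7
   vertex 0.7 3.6 1.8
  endloop
 endfacet
 facet normal -0.222 -0.835 -0.503
  outer loop
   vertex 2.0 1.4 0.6
   vertex 3.8 0.5 1.3
   vertex 1.0 0.4 2.7
  endloop
 endfacet
 facet normal 0.267 -0.840 0.473
  outer loop
   vertex 3.4 1.5 3.3
   vertex 1.0 0.4 2.7
   vertex 3.8 0.5 1.3
  endloop
 endfacet
 facet normal 0.170 -0.732 0.660
  outer loop
   vertex 3.4 1.5 3.3
   vertex 1.2 1.8 4.2
   vertex 1.0 0.4 2.7
  endloop
 endfacet
 facet normal 0.861 0.503 -0.079
  outer loop
   vertex 2.6 2.6 1.6
   vertex 3.4 1.5 3.3
   vertex 3.8 0.5 1.3
  endloop
 endfacet
 facet normal 0.211 0.561 -0.800
  outer loop
   vertex 2.6 2.6 1.6
   vertex 2.0 1.4 0.6
   vertex 0.7 3.6 1.8
  endloop
 endfacet
 facet normal 0.498 0.395 -0.772
  outer loop
   vertex 2.6 2.6 1.6
   vertex 3.8 0.5 1.3
   vertex 2.0 1.4 0.6
  endloop
 endfacet
 facet normal -0.020 0.798 0.603
  outer loop
   vertex 2.0 2.5 3.3
   vertex 0.7 3.6 1.8
   vertex 1.2 1.8 4.2
  endloop
 endfacet
 facet normal 0.381 0.534 0.754
  outer loop
   vertex 2.0 2.5 3.3
   vertex 1.2 1.8 4.2
   vertex 3.4 1.5 3.3
  endloop
 endfacet
 facet normal 0.472 0.854 0.217
  outer loop
   vertex 2.0 2.5 3.3
   vertex 2.6 2.6 1.6
   vertex 0.7 3.6 1.8
  endloop
 endfacet
 facet normal 0.563 0.789 0.245
  outer loop
   vertex 2.0 2.5 3.3
   vertex 3.4 1.5 3.3
   vertex 2.6 2.6 1.6
  endloop
 endfacet
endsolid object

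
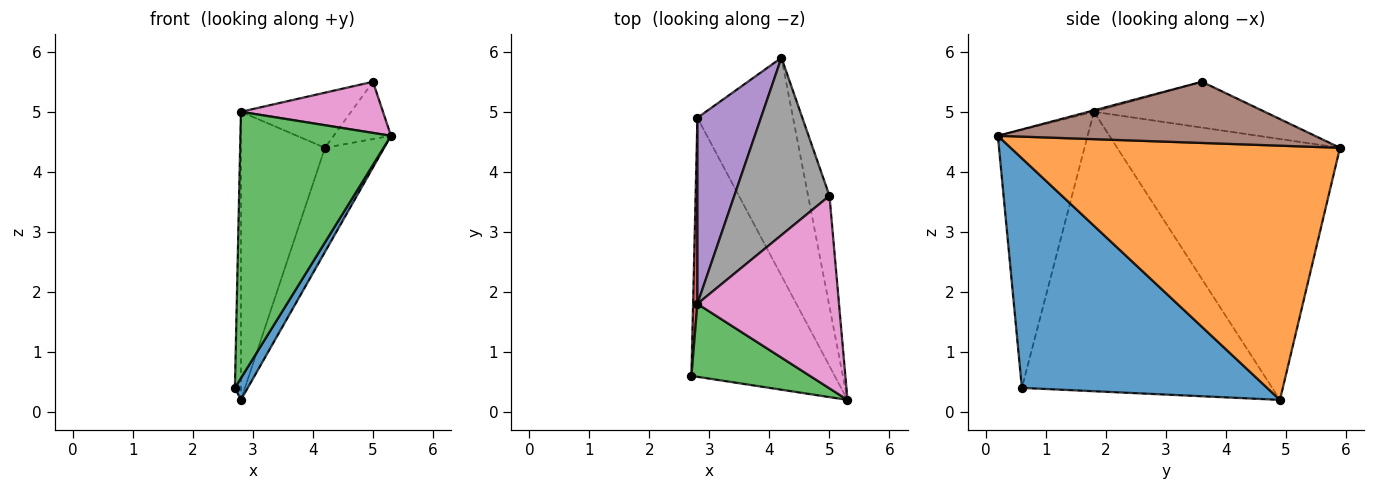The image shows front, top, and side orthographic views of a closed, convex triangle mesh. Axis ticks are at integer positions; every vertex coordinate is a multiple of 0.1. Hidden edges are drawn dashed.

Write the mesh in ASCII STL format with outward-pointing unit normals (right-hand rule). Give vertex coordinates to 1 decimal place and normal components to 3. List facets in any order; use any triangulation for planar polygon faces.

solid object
 facet normal 0.848 -0.044 -0.529
  outer loop
   vertex 2.8 4.9 0.2
   vertex 5.3 0.2 4.6
   vertex 2.7 0.6 0.4
  endloop
 endfacet
 facet normal 0.923 0.166 -0.347
  outer loop
   vertex 2.8 4.9 0.2
   vertex 4.2 5.9 4.4
   vertex 5.3 0.2 4.6
  endloop
 endfacet
 facet normal -0.498 -0.836 0.229
  outer loop
   vertex 2.8 1.8 5.0
   vertex 2.7 0.6 0.4
   vertex 5.3 0.2 4.6
  endloop
 endfacet
 facet normal -1.000 0.024 0.015
  outer loop
   vertex 2.8 1.8 5.0
   vertex 2.8 4.9 0.2
   vertex 2.7 0.6 0.4
  endloop
 endfacet
 facet normal -0.912 0.344 0.222
  outer loop
   vertex 2.8 1.8 5.0
   vertex 4.2 5.9 4.4
   vertex 2.8 4.9 0.2
  endloop
 endfacet
 facet normal 0.931 0.168 -0.325
  outer loop
   vertex 5.0 3.6 5.5
   vertex 5.3 0.2 4.6
   vertex 4.2 5.9 4.4
  endloop
 endfacet
 facet normal -0.010 -0.257 0.966
  outer loop
   vertex 5.0 3.6 5.5
   vertex 2.8 1.8 5.0
   vertex 5.3 0.2 4.6
  endloop
 endfacet
 facet normal -0.418 0.270 0.868
  outer loop
   vertex 5.0 3.6 5.5
   vertex 4.2 5.9 4.4
   vertex 2.8 1.8 5.0
  endloop
 endfacet
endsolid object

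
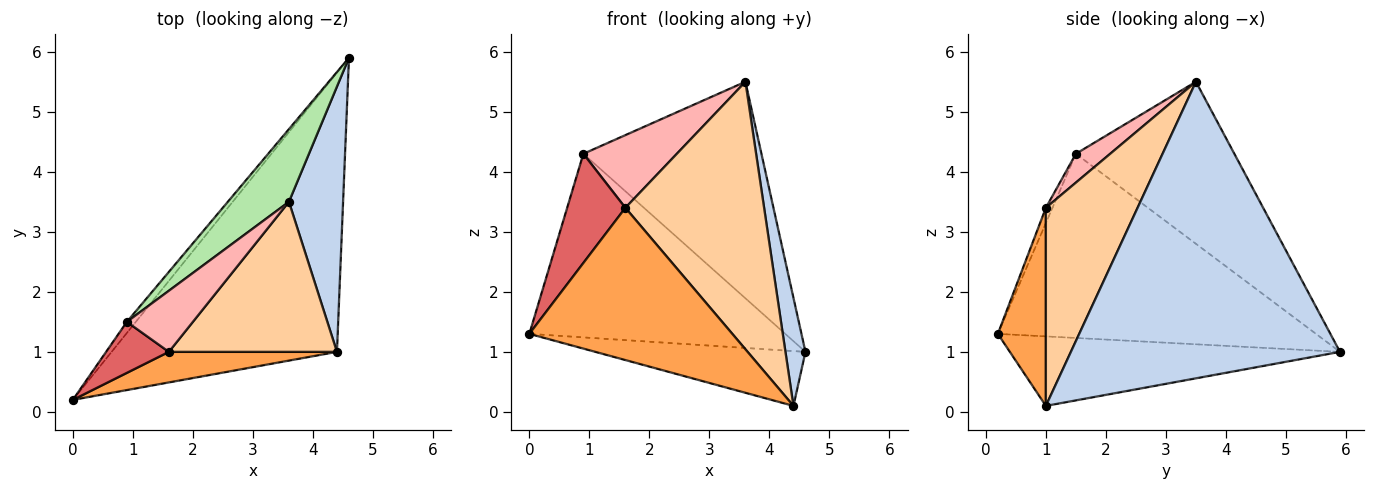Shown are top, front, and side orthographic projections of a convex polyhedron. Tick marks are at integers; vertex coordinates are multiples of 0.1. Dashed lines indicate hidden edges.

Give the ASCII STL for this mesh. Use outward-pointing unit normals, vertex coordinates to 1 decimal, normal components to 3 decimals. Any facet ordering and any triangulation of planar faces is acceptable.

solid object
 facet normal -0.290 0.184 -0.939
  outer loop
   vertex 4.4 1.0 0.1
   vertex 0.0 0.2 1.3
   vertex 4.6 5.9 1.0
  endloop
 endfacet
 facet normal 0.981 -0.073 0.179
  outer loop
   vertex 3.6 3.5 5.5
   vertex 4.4 1.0 0.1
   vertex 4.6 5.9 1.0
  endloop
 endfacet
 facet normal 0.226 -0.955 0.192
  outer loop
   vertex 1.6 1.0 3.4
   vertex 0.0 0.2 1.3
   vertex 4.4 1.0 0.1
  endloop
 endfacet
 facet normal 0.499 -0.756 0.424
  outer loop
   vertex 1.6 1.0 3.4
   vertex 4.4 1.0 0.1
   vertex 3.6 3.5 5.5
  endloop
 endfacet
 facet normal -0.779 0.626 -0.038
  outer loop
   vertex 0.9 1.5 4.3
   vertex 4.6 5.9 1.0
   vertex 0.0 0.2 1.3
  endloop
 endfacet
 facet normal -0.645 0.725 0.243
  outer loop
   vertex 0.9 1.5 4.3
   vertex 3.6 3.5 5.5
   vertex 4.6 5.9 1.0
  endloop
 endfacet
 facet normal -0.102 -0.901 0.421
  outer loop
   vertex 0.9 1.5 4.3
   vertex 0.0 0.2 1.3
   vertex 1.6 1.0 3.4
  endloop
 endfacet
 facet normal 0.270 -0.737 0.620
  outer loop
   vertex 0.9 1.5 4.3
   vertex 1.6 1.0 3.4
   vertex 3.6 3.5 5.5
  endloop
 endfacet
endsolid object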